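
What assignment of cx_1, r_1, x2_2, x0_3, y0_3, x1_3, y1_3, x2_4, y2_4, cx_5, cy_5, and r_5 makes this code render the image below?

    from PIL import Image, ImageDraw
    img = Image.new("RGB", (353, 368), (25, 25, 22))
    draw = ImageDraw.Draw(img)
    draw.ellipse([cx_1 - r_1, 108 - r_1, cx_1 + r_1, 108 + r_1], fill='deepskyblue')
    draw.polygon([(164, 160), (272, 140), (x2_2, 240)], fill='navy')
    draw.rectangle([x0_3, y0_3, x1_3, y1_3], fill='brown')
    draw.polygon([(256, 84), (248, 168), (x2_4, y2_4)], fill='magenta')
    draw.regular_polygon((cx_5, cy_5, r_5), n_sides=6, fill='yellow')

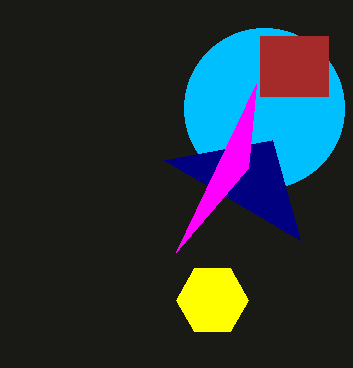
cx_1 = 264; r_1 = 80; x2_2 = 300; x0_3 = 260; y0_3 = 36; x1_3 = 328; y1_3 = 96; x2_4 = 176; y2_4 = 252; cx_5 = 212; cy_5 = 300; r_5 = 36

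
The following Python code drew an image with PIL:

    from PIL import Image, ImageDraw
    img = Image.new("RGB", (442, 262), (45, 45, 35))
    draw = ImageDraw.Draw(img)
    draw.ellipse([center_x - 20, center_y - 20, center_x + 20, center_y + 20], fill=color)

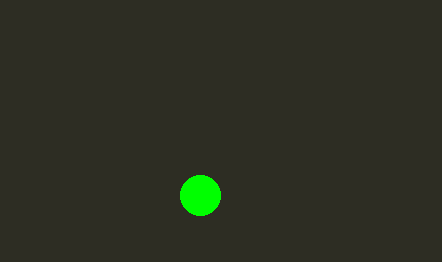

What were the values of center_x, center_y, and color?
center_x = 200
center_y = 195
color = 'lime'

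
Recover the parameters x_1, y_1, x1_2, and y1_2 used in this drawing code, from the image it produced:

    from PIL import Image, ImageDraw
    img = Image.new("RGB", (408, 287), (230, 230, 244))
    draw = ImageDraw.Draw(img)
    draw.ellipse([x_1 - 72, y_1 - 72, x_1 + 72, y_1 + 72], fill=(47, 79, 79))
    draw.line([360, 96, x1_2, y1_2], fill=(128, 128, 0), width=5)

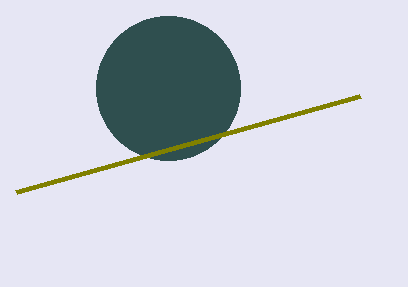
x_1 = 168; y_1 = 88; x1_2 = 16; y1_2 = 192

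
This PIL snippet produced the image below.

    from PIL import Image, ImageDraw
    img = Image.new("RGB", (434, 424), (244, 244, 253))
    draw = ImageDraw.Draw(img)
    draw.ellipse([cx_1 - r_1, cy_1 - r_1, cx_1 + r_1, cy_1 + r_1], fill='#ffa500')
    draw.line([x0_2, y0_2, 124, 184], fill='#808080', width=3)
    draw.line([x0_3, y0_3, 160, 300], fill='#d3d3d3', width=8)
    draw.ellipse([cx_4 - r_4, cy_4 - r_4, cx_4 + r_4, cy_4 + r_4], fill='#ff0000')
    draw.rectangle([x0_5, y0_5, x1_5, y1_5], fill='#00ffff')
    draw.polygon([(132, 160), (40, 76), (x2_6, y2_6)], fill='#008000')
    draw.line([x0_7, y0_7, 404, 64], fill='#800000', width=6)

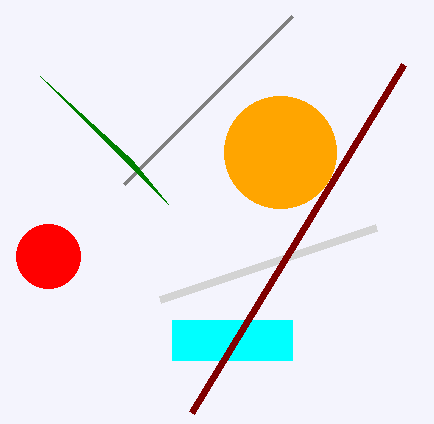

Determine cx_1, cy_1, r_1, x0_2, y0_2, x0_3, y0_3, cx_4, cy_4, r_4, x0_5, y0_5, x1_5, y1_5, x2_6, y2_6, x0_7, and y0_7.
cx_1 = 280, cy_1 = 152, r_1 = 56, x0_2 = 292, y0_2 = 16, x0_3 = 376, y0_3 = 228, cx_4 = 48, cy_4 = 256, r_4 = 32, x0_5 = 172, y0_5 = 320, x1_5 = 292, y1_5 = 360, x2_6 = 168, y2_6 = 204, x0_7 = 192, y0_7 = 412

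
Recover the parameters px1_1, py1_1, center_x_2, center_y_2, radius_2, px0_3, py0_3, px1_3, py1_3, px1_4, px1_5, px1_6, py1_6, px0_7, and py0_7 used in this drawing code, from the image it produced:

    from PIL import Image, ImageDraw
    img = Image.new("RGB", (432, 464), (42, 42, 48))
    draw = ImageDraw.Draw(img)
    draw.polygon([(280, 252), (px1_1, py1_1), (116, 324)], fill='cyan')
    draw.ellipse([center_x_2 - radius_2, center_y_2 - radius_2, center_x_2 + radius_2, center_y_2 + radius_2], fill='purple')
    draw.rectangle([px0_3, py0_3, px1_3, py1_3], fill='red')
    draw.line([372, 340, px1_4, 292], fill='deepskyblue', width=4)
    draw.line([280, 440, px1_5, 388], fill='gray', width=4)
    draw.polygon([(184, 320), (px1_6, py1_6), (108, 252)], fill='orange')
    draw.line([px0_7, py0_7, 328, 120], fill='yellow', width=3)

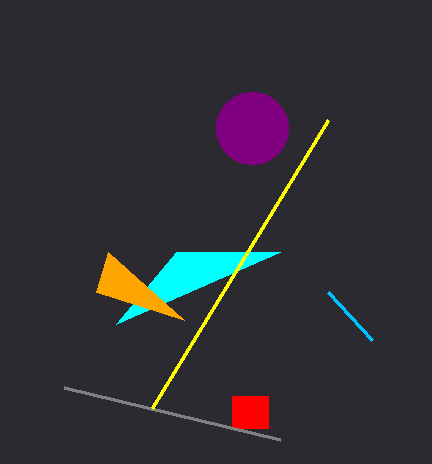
px1_1 = 176; py1_1 = 252; center_x_2 = 252; center_y_2 = 128; radius_2 = 36; px0_3 = 232; py0_3 = 396; px1_3 = 268; py1_3 = 428; px1_4 = 328; px1_5 = 64; px1_6 = 96; py1_6 = 292; px0_7 = 152; py0_7 = 408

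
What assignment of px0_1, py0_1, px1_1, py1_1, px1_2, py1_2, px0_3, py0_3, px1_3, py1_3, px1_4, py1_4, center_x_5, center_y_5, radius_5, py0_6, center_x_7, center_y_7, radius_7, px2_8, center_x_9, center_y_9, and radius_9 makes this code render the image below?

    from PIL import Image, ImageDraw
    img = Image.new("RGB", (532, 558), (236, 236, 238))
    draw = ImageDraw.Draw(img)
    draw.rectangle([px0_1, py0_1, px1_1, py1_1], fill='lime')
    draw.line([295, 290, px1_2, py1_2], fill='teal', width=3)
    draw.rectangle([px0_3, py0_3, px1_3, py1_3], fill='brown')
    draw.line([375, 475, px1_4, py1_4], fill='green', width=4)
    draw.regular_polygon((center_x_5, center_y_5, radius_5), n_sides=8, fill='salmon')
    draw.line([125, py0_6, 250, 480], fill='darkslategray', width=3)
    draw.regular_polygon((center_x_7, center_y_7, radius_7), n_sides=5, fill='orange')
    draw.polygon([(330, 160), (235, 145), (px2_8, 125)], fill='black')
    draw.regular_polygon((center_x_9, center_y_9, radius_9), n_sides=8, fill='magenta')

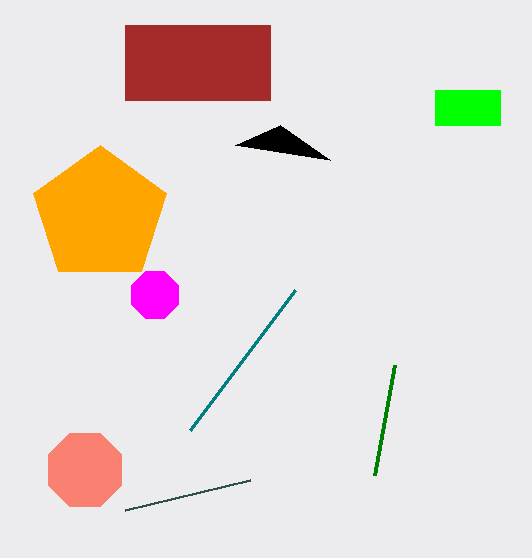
px0_1 = 435; py0_1 = 90; px1_1 = 500; py1_1 = 125; px1_2 = 190; py1_2 = 430; px0_3 = 125; py0_3 = 25; px1_3 = 270; py1_3 = 100; px1_4 = 395; py1_4 = 365; center_x_5 = 85; center_y_5 = 470; radius_5 = 40; py0_6 = 510; center_x_7 = 100; center_y_7 = 215; radius_7 = 70; px2_8 = 280; center_x_9 = 155; center_y_9 = 295; radius_9 = 25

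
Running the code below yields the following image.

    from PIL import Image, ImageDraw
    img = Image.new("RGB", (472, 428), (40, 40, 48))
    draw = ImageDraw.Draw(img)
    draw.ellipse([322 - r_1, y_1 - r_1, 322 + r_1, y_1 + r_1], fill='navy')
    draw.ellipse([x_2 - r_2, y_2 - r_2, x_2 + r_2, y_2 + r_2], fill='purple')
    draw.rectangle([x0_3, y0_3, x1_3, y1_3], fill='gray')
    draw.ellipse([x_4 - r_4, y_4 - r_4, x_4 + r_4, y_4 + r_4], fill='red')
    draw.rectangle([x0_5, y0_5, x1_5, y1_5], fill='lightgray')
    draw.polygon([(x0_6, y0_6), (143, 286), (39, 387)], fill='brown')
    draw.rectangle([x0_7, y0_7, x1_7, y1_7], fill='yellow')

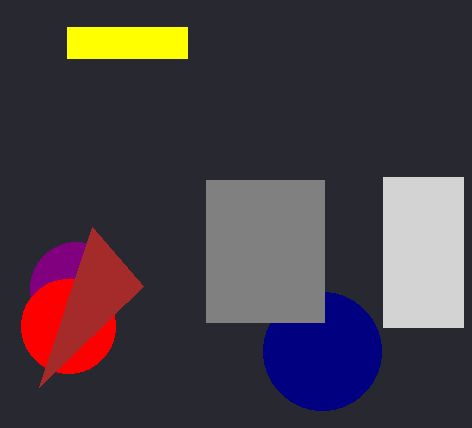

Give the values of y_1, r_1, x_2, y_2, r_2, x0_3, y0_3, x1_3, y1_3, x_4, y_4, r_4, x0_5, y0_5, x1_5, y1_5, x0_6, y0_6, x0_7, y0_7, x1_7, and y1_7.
y_1 = 351; r_1 = 59; x_2 = 76; y_2 = 288; r_2 = 46; x0_3 = 206; y0_3 = 180; x1_3 = 324; y1_3 = 322; x_4 = 68; y_4 = 326; r_4 = 47; x0_5 = 383; y0_5 = 177; x1_5 = 463; y1_5 = 327; x0_6 = 92; y0_6 = 227; x0_7 = 67; y0_7 = 27; x1_7 = 187; y1_7 = 58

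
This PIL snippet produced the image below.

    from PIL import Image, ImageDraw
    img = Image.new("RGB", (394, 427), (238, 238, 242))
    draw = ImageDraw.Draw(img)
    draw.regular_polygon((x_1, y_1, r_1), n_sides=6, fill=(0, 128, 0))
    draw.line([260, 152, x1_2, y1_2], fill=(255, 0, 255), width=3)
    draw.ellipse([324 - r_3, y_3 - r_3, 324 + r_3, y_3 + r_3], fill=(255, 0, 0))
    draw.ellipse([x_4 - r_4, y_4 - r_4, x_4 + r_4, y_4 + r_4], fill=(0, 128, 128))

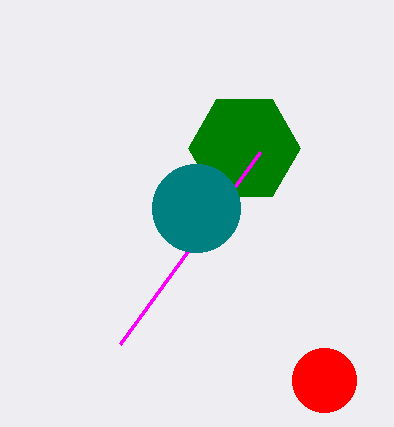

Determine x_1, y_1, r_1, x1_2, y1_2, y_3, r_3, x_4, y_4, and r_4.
x_1 = 244, y_1 = 148, r_1 = 56, x1_2 = 120, y1_2 = 344, y_3 = 380, r_3 = 32, x_4 = 196, y_4 = 208, r_4 = 44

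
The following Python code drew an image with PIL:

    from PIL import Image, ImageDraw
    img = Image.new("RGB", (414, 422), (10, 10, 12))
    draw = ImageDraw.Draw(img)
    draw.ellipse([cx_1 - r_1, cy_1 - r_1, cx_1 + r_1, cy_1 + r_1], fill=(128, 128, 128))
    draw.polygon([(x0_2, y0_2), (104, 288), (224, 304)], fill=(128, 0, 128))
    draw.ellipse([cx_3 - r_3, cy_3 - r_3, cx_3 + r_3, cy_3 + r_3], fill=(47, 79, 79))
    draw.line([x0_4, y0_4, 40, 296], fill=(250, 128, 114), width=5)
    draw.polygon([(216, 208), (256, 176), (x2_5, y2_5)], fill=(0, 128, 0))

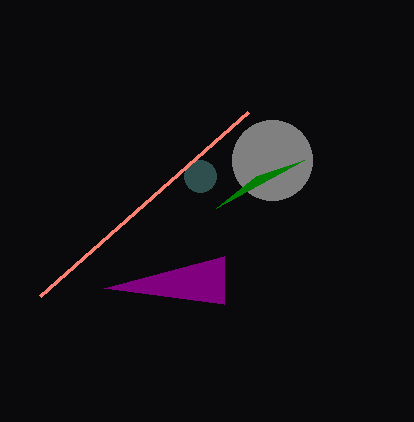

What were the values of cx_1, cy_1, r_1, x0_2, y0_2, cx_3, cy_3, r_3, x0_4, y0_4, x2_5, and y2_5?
cx_1 = 272; cy_1 = 160; r_1 = 40; x0_2 = 224; y0_2 = 256; cx_3 = 200; cy_3 = 176; r_3 = 16; x0_4 = 248; y0_4 = 112; x2_5 = 304; y2_5 = 160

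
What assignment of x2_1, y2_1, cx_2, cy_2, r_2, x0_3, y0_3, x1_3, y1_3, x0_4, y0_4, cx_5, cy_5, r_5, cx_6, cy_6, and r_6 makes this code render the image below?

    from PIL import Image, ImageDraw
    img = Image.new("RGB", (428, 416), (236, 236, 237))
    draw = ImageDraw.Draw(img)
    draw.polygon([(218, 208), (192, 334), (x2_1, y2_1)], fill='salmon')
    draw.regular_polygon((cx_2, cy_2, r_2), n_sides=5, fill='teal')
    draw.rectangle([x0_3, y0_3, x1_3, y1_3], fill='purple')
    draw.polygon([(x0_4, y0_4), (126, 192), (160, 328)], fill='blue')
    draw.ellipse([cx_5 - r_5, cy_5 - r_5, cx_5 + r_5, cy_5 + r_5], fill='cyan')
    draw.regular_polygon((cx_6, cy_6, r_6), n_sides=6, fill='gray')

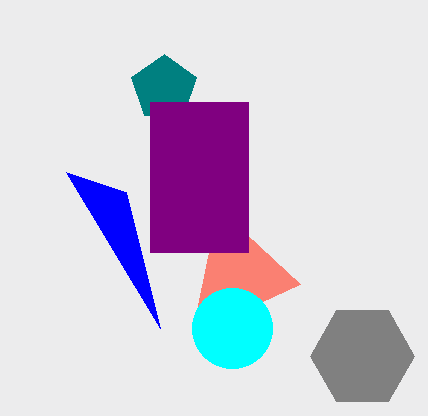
x2_1 = 300; y2_1 = 284; cx_2 = 164; cy_2 = 88; r_2 = 34; x0_3 = 150; y0_3 = 102; x1_3 = 248; y1_3 = 252; x0_4 = 66; y0_4 = 172; cx_5 = 232; cy_5 = 328; r_5 = 40; cx_6 = 362; cy_6 = 356; r_6 = 52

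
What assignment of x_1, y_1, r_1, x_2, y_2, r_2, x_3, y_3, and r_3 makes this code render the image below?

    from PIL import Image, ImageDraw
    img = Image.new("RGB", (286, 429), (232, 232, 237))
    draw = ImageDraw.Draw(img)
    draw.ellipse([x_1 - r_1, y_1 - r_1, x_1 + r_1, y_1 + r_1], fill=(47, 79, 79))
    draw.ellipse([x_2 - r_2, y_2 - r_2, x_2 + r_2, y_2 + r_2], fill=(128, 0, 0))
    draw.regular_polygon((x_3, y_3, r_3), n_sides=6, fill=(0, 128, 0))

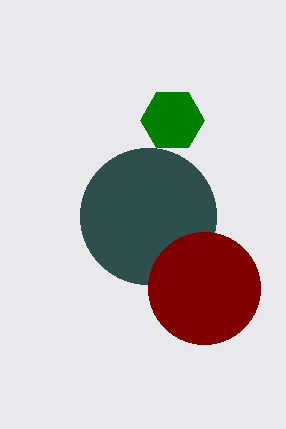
x_1 = 148
y_1 = 216
r_1 = 68
x_2 = 204
y_2 = 288
r_2 = 56
x_3 = 172
y_3 = 120
r_3 = 32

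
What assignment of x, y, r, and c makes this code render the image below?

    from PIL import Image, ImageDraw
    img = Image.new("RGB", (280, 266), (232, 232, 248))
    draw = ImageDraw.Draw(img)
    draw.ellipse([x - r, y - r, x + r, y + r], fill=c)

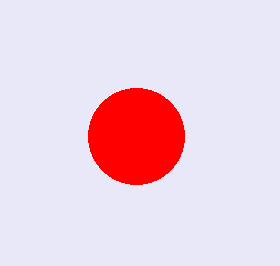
x = 136
y = 136
r = 48
c = 'red'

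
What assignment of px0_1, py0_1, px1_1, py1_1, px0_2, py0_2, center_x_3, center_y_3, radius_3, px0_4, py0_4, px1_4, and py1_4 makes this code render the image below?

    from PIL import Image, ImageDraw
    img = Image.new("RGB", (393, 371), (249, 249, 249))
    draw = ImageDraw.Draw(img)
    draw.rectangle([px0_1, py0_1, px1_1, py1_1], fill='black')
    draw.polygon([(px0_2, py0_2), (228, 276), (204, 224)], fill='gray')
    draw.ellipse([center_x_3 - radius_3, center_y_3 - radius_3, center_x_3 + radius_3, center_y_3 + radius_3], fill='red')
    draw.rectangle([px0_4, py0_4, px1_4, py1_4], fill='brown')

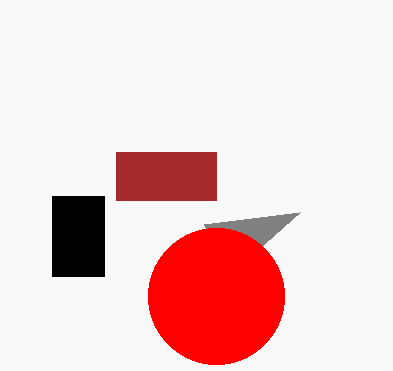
px0_1 = 52; py0_1 = 196; px1_1 = 104; py1_1 = 276; px0_2 = 300; py0_2 = 212; center_x_3 = 216; center_y_3 = 296; radius_3 = 68; px0_4 = 116; py0_4 = 152; px1_4 = 216; py1_4 = 200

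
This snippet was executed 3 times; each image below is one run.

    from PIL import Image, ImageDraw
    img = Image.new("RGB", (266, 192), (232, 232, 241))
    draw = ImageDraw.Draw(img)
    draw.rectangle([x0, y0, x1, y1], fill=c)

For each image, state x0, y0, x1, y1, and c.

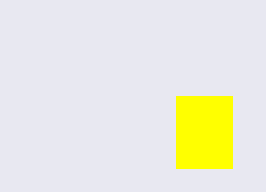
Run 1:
x0 = 176
y0 = 96
x1 = 232
y1 = 168
c = 'yellow'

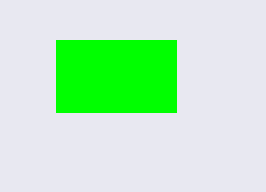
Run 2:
x0 = 56; y0 = 40; x1 = 176; y1 = 112; c = 'lime'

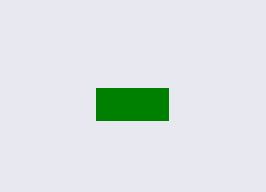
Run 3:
x0 = 96, y0 = 88, x1 = 168, y1 = 120, c = 'green'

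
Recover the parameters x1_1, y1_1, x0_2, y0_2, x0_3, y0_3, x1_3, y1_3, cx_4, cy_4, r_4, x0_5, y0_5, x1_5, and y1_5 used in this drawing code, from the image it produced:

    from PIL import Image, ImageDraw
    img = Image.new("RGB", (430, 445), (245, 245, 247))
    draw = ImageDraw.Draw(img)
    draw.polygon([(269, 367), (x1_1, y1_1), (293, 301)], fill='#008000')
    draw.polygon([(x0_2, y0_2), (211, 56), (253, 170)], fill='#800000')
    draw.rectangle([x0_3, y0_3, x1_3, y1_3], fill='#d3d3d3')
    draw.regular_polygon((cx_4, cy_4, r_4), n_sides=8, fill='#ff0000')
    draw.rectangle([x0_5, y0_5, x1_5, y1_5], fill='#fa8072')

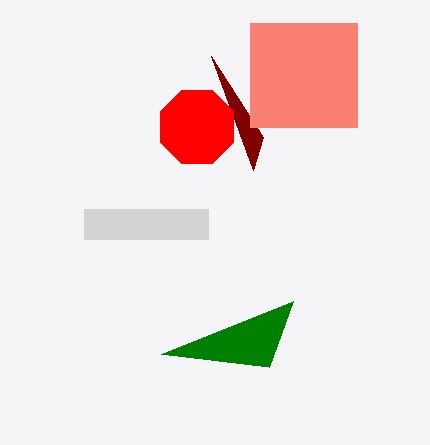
x1_1 = 161
y1_1 = 354
x0_2 = 263
y0_2 = 137
x0_3 = 84
y0_3 = 209
x1_3 = 208
y1_3 = 239
cx_4 = 197
cy_4 = 127
r_4 = 40
x0_5 = 250
y0_5 = 23
x1_5 = 357
y1_5 = 127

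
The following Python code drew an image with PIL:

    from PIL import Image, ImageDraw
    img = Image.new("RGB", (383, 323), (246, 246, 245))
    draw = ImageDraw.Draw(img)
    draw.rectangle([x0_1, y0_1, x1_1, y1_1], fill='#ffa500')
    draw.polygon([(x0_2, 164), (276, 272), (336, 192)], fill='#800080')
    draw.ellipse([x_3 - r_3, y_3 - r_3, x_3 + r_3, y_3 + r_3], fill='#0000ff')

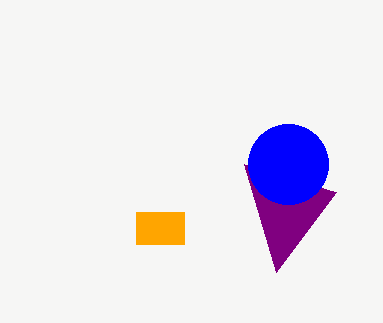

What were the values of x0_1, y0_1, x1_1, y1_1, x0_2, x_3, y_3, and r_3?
x0_1 = 136
y0_1 = 212
x1_1 = 184
y1_1 = 244
x0_2 = 244
x_3 = 288
y_3 = 164
r_3 = 40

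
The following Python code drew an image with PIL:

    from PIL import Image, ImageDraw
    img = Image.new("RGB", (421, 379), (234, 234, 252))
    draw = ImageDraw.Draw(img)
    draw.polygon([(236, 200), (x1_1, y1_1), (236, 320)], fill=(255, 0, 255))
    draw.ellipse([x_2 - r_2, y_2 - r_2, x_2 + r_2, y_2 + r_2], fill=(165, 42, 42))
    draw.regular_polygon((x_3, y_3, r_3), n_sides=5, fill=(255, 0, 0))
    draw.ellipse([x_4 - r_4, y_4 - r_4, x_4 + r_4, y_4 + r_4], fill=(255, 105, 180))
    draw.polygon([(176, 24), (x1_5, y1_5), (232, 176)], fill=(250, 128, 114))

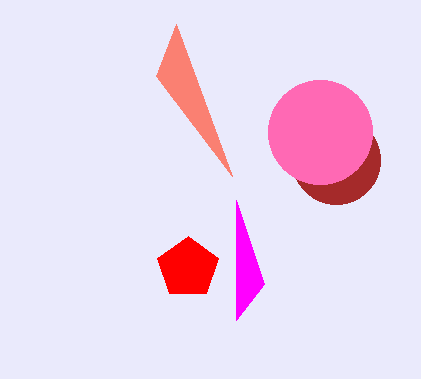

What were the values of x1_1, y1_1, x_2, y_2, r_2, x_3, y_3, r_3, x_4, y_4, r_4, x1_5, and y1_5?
x1_1 = 264; y1_1 = 284; x_2 = 336; y_2 = 160; r_2 = 44; x_3 = 188; y_3 = 268; r_3 = 32; x_4 = 320; y_4 = 132; r_4 = 52; x1_5 = 156; y1_5 = 76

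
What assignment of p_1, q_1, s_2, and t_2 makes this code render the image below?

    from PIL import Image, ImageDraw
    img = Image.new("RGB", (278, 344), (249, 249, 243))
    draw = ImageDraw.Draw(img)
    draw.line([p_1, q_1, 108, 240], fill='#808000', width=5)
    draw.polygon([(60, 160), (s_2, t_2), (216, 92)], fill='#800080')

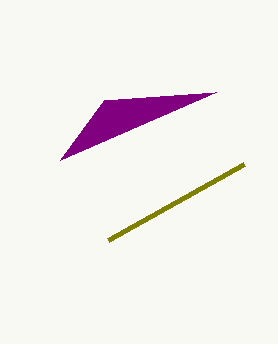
p_1 = 244
q_1 = 164
s_2 = 104
t_2 = 100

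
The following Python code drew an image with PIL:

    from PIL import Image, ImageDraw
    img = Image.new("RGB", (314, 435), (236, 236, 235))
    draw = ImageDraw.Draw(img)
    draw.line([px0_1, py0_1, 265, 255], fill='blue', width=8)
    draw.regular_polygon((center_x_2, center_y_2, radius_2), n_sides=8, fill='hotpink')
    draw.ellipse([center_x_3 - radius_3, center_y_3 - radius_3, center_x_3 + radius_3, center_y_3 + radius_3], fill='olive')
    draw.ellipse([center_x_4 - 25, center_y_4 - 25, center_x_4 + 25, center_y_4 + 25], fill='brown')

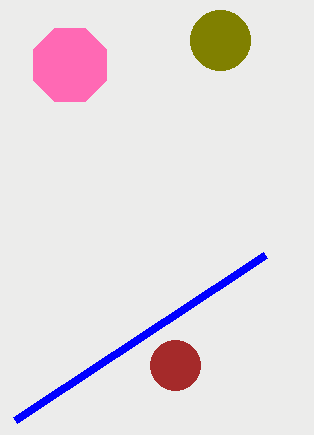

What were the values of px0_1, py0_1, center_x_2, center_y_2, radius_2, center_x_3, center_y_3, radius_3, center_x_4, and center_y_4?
px0_1 = 15, py0_1 = 420, center_x_2 = 70, center_y_2 = 65, radius_2 = 40, center_x_3 = 220, center_y_3 = 40, radius_3 = 30, center_x_4 = 175, center_y_4 = 365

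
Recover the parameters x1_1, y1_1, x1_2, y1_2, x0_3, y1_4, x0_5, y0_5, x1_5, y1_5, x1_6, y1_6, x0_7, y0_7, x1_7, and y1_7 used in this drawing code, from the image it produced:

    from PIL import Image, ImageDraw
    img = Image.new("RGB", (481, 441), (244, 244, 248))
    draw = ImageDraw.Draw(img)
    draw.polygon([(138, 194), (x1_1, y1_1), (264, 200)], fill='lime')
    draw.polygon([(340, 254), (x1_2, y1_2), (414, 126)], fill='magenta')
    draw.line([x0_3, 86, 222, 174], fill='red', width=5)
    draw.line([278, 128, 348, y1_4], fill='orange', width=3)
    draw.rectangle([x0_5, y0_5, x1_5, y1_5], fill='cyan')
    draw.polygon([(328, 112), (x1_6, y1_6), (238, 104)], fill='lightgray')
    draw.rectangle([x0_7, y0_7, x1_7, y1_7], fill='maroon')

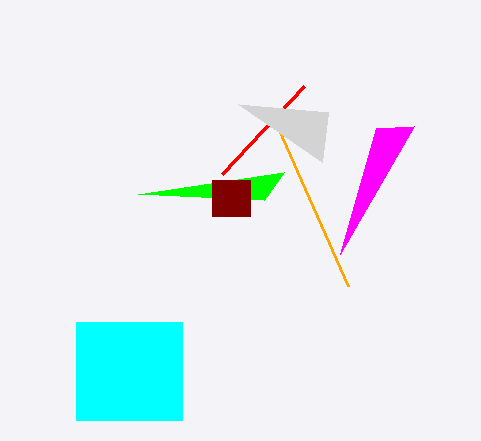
x1_1 = 284; y1_1 = 172; x1_2 = 376; y1_2 = 128; x0_3 = 304; y1_4 = 286; x0_5 = 76; y0_5 = 322; x1_5 = 182; y1_5 = 420; x1_6 = 322; y1_6 = 162; x0_7 = 212; y0_7 = 180; x1_7 = 250; y1_7 = 216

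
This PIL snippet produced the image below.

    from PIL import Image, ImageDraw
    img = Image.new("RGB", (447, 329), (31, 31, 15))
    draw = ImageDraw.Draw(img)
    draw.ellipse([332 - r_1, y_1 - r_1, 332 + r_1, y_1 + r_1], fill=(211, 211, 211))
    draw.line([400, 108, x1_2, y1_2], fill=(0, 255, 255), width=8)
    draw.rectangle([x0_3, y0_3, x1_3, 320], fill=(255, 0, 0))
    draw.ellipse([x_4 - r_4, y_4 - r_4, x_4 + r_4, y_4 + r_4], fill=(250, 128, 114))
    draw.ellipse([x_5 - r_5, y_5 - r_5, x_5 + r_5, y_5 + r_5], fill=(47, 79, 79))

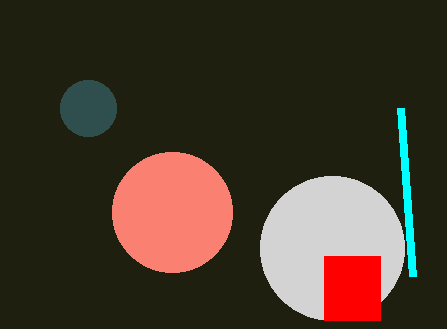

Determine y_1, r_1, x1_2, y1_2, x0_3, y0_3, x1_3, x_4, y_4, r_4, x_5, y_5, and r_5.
y_1 = 248
r_1 = 72
x1_2 = 412
y1_2 = 276
x0_3 = 324
y0_3 = 256
x1_3 = 380
x_4 = 172
y_4 = 212
r_4 = 60
x_5 = 88
y_5 = 108
r_5 = 28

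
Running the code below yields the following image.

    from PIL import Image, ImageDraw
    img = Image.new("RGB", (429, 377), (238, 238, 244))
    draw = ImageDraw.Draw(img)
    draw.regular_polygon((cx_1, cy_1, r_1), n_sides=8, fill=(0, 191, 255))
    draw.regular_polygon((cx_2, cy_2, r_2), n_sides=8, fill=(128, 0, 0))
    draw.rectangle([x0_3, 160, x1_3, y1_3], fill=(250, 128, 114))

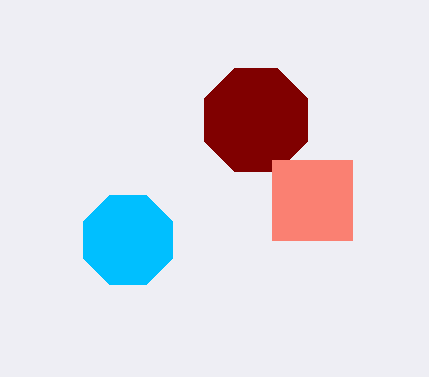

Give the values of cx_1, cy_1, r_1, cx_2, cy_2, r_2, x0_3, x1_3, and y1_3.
cx_1 = 128
cy_1 = 240
r_1 = 48
cx_2 = 256
cy_2 = 120
r_2 = 56
x0_3 = 272
x1_3 = 352
y1_3 = 240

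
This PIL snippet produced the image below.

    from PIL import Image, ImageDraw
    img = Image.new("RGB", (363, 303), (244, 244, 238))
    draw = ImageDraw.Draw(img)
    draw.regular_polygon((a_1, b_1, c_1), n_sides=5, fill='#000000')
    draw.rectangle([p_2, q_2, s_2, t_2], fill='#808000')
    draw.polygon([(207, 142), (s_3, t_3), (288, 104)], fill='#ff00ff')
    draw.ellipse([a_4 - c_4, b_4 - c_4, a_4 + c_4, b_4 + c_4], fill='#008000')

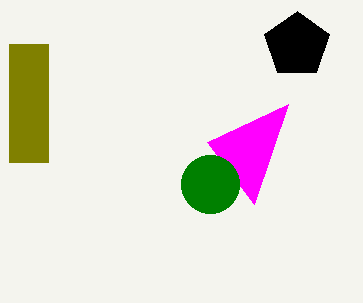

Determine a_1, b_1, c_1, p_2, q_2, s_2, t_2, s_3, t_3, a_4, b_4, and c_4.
a_1 = 297
b_1 = 45
c_1 = 34
p_2 = 9
q_2 = 44
s_2 = 48
t_2 = 162
s_3 = 254
t_3 = 204
a_4 = 210
b_4 = 184
c_4 = 29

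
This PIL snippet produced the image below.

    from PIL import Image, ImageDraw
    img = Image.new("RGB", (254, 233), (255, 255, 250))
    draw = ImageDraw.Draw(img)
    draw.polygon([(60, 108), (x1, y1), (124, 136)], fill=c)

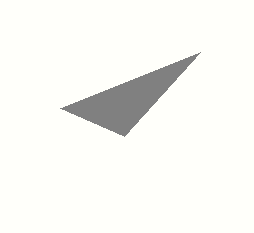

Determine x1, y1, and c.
x1 = 200; y1 = 52; c = 'gray'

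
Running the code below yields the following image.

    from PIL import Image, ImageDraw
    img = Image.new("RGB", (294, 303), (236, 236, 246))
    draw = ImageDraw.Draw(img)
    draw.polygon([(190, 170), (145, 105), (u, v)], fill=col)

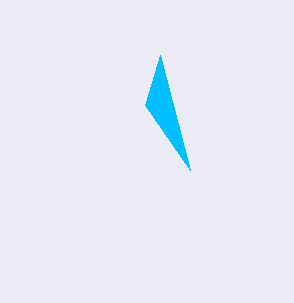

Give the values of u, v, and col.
u = 160, v = 55, col = 'deepskyblue'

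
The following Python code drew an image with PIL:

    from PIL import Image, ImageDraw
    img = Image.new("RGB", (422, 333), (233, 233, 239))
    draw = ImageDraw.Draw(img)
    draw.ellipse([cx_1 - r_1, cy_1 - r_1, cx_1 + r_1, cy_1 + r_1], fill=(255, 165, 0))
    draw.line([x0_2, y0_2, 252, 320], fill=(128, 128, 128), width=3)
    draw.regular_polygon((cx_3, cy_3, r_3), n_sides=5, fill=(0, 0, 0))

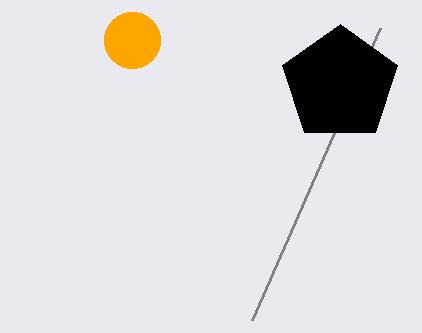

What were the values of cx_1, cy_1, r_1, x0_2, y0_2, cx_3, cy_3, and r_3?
cx_1 = 132, cy_1 = 40, r_1 = 28, x0_2 = 380, y0_2 = 28, cx_3 = 340, cy_3 = 84, r_3 = 60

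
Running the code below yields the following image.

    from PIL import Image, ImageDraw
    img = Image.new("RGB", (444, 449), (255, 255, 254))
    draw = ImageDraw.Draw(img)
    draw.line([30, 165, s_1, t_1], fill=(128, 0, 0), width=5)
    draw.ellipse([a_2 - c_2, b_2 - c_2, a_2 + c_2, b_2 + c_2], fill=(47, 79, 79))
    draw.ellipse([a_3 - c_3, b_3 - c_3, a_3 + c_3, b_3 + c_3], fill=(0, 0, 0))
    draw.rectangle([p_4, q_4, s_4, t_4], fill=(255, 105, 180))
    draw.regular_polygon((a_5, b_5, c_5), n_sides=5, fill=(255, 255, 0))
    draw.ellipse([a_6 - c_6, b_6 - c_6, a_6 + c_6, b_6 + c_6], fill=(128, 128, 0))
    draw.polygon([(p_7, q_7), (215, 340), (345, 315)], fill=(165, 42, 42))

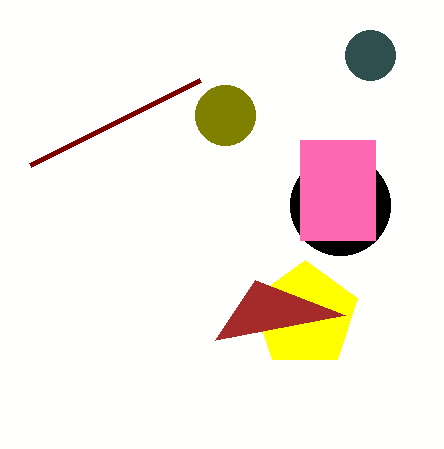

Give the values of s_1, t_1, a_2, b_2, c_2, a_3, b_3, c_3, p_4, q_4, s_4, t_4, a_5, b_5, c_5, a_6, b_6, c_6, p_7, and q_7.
s_1 = 200, t_1 = 80, a_2 = 370, b_2 = 55, c_2 = 25, a_3 = 340, b_3 = 205, c_3 = 50, p_4 = 300, q_4 = 140, s_4 = 375, t_4 = 240, a_5 = 305, b_5 = 315, c_5 = 55, a_6 = 225, b_6 = 115, c_6 = 30, p_7 = 255, q_7 = 280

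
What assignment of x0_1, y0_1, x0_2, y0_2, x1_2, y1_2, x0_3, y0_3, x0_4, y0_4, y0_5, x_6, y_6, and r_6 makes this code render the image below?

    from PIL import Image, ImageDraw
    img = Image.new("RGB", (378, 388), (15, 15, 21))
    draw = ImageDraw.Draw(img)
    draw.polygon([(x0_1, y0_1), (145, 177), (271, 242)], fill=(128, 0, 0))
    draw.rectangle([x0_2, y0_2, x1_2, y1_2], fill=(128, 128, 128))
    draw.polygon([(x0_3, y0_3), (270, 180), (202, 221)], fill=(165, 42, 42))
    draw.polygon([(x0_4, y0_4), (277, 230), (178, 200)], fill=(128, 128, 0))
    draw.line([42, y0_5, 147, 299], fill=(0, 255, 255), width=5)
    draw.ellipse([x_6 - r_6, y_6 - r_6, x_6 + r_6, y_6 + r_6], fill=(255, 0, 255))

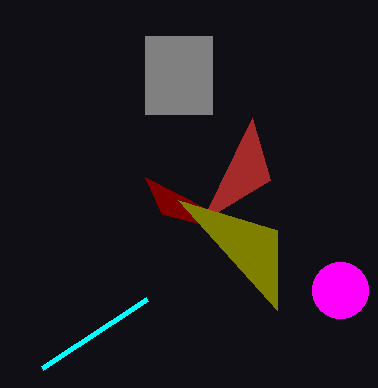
x0_1 = 162; y0_1 = 214; x0_2 = 145; y0_2 = 36; x1_2 = 212; y1_2 = 114; x0_3 = 252; y0_3 = 118; x0_4 = 277; y0_4 = 310; y0_5 = 368; x_6 = 340; y_6 = 290; r_6 = 28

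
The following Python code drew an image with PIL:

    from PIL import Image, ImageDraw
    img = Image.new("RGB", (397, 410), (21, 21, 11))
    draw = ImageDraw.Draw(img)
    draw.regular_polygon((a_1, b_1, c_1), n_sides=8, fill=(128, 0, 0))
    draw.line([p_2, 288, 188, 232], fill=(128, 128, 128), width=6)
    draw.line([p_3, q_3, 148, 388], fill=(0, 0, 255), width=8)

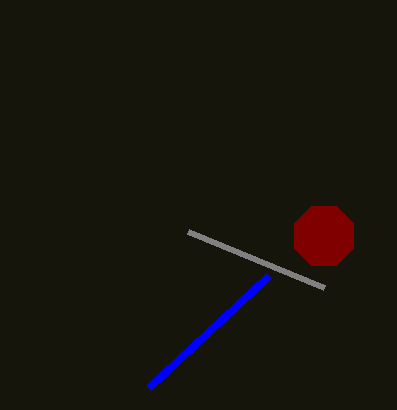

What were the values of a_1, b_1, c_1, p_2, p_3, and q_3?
a_1 = 324
b_1 = 236
c_1 = 32
p_2 = 324
p_3 = 268
q_3 = 276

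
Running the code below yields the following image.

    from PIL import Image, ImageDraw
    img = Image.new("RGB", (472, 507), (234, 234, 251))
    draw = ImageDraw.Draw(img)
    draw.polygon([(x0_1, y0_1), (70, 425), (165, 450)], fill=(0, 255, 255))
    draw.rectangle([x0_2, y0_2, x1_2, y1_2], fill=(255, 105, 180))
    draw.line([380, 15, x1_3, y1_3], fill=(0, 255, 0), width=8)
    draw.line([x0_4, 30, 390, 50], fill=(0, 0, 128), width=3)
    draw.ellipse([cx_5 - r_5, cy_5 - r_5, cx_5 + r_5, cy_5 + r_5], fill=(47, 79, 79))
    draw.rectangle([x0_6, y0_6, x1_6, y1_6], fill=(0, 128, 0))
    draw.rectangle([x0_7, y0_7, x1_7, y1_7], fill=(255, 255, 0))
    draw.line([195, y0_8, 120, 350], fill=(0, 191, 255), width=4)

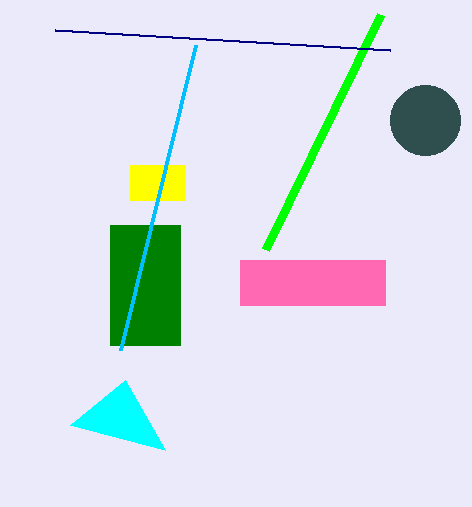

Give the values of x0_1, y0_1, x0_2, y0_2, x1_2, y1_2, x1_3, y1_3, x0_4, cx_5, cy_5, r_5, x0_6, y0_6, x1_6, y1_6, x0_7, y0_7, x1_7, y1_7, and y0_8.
x0_1 = 125
y0_1 = 380
x0_2 = 240
y0_2 = 260
x1_2 = 385
y1_2 = 305
x1_3 = 265
y1_3 = 250
x0_4 = 55
cx_5 = 425
cy_5 = 120
r_5 = 35
x0_6 = 110
y0_6 = 225
x1_6 = 180
y1_6 = 345
x0_7 = 130
y0_7 = 165
x1_7 = 185
y1_7 = 200
y0_8 = 45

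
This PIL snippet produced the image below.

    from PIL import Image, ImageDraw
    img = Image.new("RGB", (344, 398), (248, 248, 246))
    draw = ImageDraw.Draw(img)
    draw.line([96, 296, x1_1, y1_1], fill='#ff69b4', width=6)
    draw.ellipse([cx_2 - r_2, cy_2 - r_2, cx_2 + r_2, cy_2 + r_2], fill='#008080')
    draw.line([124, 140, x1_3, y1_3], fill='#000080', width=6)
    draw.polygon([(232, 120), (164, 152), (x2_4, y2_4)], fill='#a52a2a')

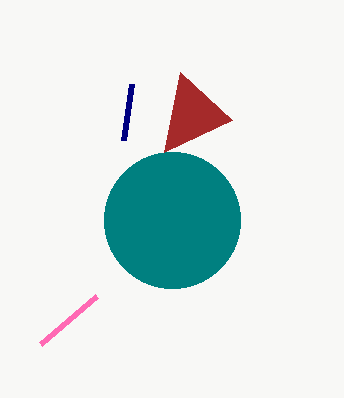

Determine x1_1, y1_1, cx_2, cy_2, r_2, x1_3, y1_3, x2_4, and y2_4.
x1_1 = 40
y1_1 = 344
cx_2 = 172
cy_2 = 220
r_2 = 68
x1_3 = 132
y1_3 = 84
x2_4 = 180
y2_4 = 72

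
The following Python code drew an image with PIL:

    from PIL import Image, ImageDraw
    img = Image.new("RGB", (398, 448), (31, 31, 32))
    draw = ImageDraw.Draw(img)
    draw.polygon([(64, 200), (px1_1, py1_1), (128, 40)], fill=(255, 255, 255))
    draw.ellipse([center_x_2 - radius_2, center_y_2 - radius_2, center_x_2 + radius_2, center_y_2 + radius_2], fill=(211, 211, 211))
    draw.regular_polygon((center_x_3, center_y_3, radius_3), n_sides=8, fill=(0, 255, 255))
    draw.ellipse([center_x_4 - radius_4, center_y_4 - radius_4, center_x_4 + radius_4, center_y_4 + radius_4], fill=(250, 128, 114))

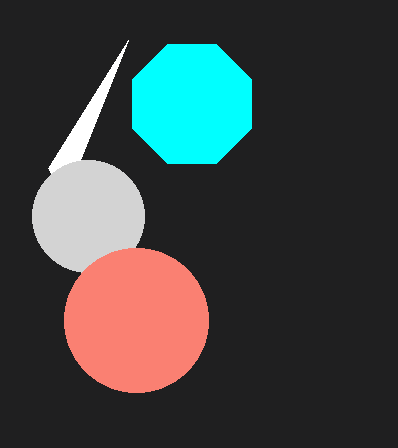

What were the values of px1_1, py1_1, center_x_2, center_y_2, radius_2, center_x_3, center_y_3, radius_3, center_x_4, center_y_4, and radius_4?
px1_1 = 48; py1_1 = 168; center_x_2 = 88; center_y_2 = 216; radius_2 = 56; center_x_3 = 192; center_y_3 = 104; radius_3 = 64; center_x_4 = 136; center_y_4 = 320; radius_4 = 72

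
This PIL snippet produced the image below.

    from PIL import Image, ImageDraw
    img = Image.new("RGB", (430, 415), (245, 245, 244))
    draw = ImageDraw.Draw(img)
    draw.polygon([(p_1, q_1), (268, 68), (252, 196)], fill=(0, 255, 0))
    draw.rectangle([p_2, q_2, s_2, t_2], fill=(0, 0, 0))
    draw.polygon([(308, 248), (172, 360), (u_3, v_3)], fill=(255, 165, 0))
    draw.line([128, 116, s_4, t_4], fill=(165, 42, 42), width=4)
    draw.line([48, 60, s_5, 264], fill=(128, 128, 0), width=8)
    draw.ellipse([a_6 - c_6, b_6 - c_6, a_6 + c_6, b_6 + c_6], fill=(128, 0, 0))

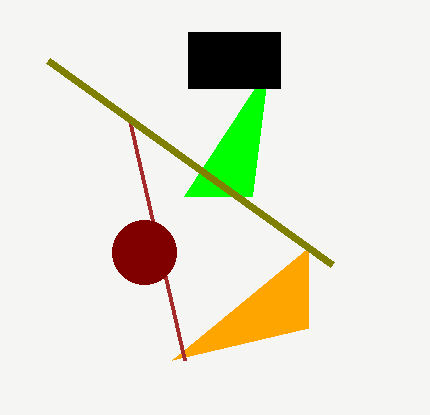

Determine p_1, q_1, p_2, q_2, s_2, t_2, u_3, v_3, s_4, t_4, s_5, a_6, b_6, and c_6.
p_1 = 184, q_1 = 196, p_2 = 188, q_2 = 32, s_2 = 280, t_2 = 88, u_3 = 308, v_3 = 328, s_4 = 184, t_4 = 360, s_5 = 332, a_6 = 144, b_6 = 252, c_6 = 32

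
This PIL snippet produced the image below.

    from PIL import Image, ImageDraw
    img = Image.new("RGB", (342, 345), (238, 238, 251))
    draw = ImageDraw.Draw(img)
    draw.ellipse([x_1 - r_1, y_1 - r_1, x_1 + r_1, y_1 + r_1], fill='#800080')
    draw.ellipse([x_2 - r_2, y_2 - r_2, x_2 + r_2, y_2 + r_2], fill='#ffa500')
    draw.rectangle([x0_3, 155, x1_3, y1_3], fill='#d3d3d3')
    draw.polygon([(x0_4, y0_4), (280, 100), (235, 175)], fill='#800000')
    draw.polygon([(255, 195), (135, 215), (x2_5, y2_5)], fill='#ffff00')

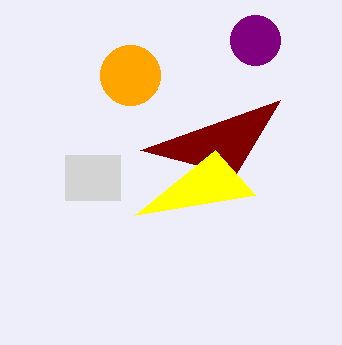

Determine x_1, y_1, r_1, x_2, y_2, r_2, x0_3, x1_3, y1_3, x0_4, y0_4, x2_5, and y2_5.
x_1 = 255
y_1 = 40
r_1 = 25
x_2 = 130
y_2 = 75
r_2 = 30
x0_3 = 65
x1_3 = 120
y1_3 = 200
x0_4 = 140
y0_4 = 150
x2_5 = 215
y2_5 = 150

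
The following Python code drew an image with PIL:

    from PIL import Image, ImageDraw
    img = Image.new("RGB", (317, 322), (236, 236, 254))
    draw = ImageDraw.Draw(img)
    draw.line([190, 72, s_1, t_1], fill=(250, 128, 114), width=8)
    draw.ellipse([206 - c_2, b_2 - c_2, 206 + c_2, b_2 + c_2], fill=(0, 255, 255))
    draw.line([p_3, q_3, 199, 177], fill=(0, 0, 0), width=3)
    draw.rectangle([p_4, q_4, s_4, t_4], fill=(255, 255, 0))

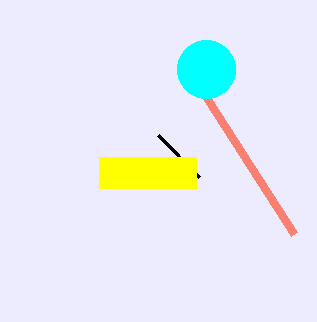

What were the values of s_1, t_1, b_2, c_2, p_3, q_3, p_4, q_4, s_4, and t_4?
s_1 = 294; t_1 = 234; b_2 = 69; c_2 = 29; p_3 = 158; q_3 = 135; p_4 = 99; q_4 = 157; s_4 = 196; t_4 = 188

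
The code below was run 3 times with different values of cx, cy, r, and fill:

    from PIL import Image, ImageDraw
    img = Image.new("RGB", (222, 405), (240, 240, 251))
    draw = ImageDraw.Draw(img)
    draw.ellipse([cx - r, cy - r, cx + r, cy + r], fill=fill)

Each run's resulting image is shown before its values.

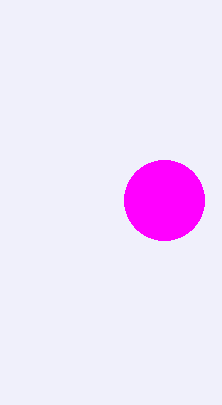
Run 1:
cx = 164, cy = 200, r = 40, fill = 'magenta'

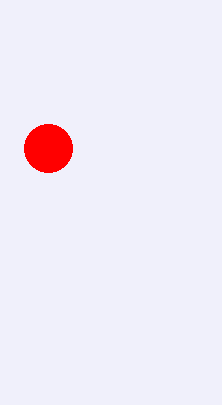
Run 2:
cx = 48
cy = 148
r = 24
fill = 'red'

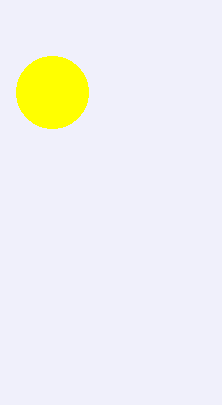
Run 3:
cx = 52, cy = 92, r = 36, fill = 'yellow'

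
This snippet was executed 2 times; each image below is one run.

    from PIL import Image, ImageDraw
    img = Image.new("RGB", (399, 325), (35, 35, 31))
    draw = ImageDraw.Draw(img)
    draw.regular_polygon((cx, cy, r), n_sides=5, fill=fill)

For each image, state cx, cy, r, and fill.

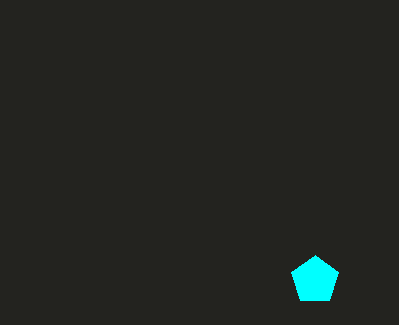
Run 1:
cx = 315; cy = 280; r = 25; fill = 'cyan'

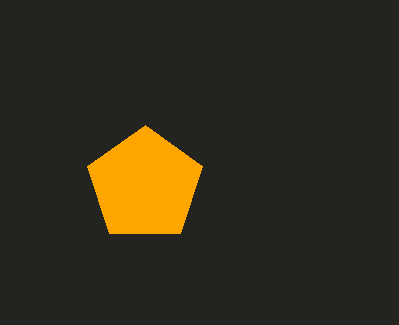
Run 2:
cx = 145
cy = 185
r = 60
fill = 'orange'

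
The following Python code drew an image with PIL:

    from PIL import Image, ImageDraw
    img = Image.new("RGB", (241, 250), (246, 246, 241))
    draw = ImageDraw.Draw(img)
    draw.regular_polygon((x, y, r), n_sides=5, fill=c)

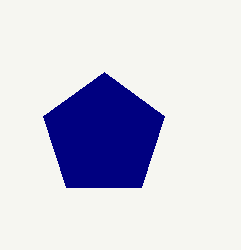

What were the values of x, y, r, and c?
x = 104, y = 136, r = 64, c = 'navy'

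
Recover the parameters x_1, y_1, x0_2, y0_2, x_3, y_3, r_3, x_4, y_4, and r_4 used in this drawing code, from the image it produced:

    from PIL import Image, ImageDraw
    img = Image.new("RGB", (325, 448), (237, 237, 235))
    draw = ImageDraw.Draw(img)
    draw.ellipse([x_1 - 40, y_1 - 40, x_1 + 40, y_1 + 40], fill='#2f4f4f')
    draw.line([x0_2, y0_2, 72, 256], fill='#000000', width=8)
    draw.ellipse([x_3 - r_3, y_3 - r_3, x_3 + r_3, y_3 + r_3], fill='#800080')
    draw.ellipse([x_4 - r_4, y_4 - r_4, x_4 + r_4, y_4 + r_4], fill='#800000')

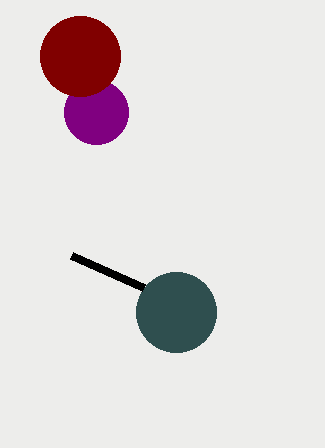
x_1 = 176, y_1 = 312, x0_2 = 144, y0_2 = 288, x_3 = 96, y_3 = 112, r_3 = 32, x_4 = 80, y_4 = 56, r_4 = 40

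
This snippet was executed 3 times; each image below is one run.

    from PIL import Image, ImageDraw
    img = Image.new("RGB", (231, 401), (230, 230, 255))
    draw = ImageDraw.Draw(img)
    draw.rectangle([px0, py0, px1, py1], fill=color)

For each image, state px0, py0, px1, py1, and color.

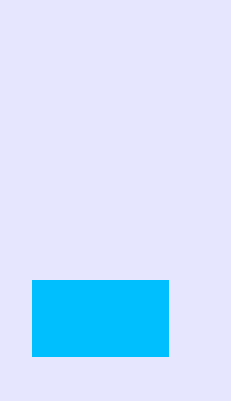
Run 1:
px0 = 32
py0 = 280
px1 = 168
py1 = 356
color = 'deepskyblue'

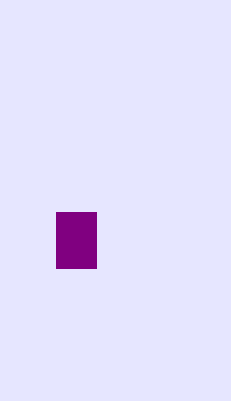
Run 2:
px0 = 56, py0 = 212, px1 = 96, py1 = 268, color = 'purple'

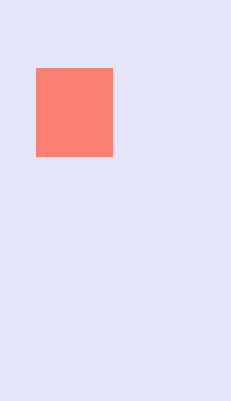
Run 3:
px0 = 36, py0 = 68, px1 = 112, py1 = 156, color = 'salmon'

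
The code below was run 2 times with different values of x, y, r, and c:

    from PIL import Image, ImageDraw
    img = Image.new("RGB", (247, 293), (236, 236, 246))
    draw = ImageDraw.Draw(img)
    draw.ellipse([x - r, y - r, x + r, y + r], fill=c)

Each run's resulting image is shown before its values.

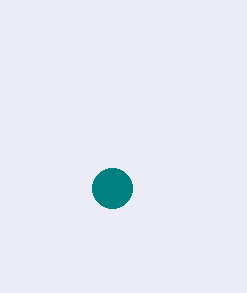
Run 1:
x = 112, y = 188, r = 20, c = 'teal'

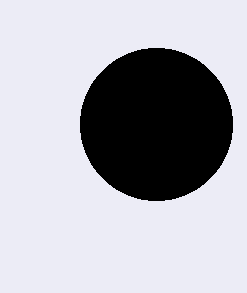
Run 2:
x = 156
y = 124
r = 76
c = 'black'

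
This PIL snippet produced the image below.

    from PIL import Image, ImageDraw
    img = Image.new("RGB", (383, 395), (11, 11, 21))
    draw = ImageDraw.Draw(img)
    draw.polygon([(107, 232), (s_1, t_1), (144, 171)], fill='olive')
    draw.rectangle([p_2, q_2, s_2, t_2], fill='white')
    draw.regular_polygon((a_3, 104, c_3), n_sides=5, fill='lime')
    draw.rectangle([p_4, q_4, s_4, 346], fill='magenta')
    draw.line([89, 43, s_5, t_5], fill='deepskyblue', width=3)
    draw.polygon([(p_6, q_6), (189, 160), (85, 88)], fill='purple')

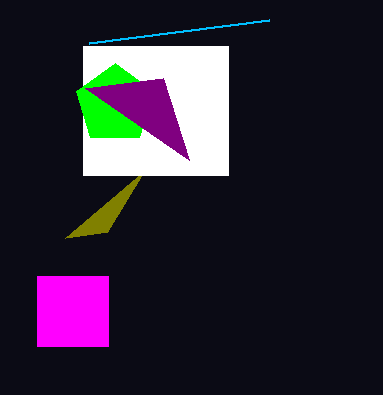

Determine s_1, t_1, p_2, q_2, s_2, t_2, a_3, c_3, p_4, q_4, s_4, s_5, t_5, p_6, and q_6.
s_1 = 65; t_1 = 238; p_2 = 83; q_2 = 46; s_2 = 228; t_2 = 175; a_3 = 115; c_3 = 41; p_4 = 37; q_4 = 276; s_4 = 108; s_5 = 269; t_5 = 20; p_6 = 163; q_6 = 78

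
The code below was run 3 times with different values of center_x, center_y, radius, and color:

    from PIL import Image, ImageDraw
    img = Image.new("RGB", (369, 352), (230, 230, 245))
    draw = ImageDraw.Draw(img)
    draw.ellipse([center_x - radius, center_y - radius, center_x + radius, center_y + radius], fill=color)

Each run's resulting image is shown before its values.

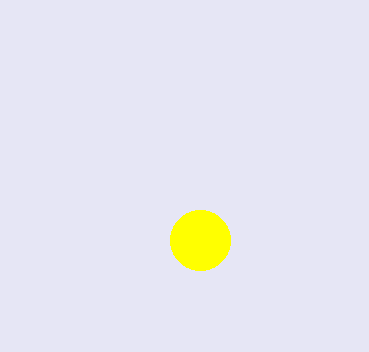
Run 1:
center_x = 200
center_y = 240
radius = 30
color = 'yellow'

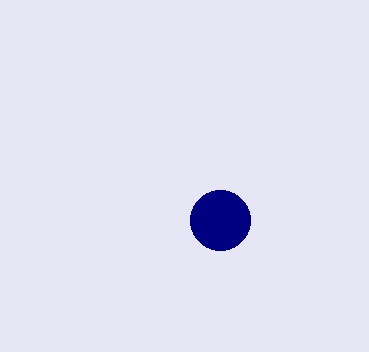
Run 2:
center_x = 220, center_y = 220, radius = 30, color = 'navy'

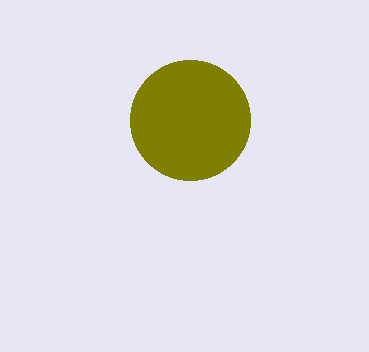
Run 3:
center_x = 190; center_y = 120; radius = 60; color = 'olive'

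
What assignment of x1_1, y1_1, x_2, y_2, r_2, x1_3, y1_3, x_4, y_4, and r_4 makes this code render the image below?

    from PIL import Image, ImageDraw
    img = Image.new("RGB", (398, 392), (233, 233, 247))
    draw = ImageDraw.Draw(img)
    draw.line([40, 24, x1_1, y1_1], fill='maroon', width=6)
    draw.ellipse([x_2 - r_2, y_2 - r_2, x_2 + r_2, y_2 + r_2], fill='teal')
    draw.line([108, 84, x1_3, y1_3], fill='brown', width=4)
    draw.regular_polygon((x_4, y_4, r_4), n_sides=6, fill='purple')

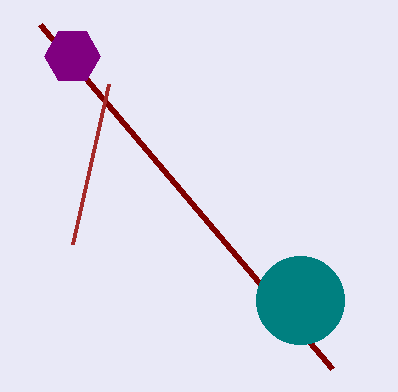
x1_1 = 332, y1_1 = 368, x_2 = 300, y_2 = 300, r_2 = 44, x1_3 = 72, y1_3 = 244, x_4 = 72, y_4 = 56, r_4 = 28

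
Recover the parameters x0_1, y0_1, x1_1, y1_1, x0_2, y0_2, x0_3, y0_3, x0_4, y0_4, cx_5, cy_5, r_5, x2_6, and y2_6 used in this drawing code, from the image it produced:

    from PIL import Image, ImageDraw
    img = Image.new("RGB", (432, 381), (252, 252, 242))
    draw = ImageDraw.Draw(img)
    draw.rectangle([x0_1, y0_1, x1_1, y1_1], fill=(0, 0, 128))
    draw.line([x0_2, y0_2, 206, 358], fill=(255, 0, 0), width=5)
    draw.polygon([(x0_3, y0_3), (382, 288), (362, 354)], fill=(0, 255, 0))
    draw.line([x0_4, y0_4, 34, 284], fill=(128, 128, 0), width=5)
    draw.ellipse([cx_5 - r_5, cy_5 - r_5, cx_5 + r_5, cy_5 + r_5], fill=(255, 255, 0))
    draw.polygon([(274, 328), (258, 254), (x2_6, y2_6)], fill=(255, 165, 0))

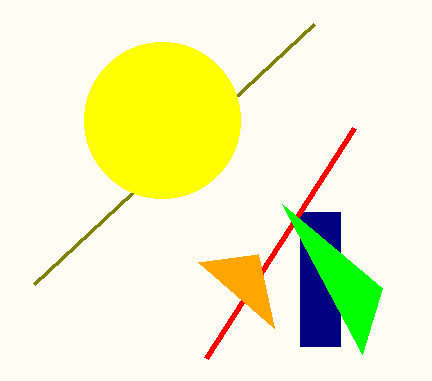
x0_1 = 300
y0_1 = 212
x1_1 = 340
y1_1 = 346
x0_2 = 354
y0_2 = 128
x0_3 = 282
y0_3 = 204
x0_4 = 314
y0_4 = 24
cx_5 = 162
cy_5 = 120
r_5 = 78
x2_6 = 198
y2_6 = 262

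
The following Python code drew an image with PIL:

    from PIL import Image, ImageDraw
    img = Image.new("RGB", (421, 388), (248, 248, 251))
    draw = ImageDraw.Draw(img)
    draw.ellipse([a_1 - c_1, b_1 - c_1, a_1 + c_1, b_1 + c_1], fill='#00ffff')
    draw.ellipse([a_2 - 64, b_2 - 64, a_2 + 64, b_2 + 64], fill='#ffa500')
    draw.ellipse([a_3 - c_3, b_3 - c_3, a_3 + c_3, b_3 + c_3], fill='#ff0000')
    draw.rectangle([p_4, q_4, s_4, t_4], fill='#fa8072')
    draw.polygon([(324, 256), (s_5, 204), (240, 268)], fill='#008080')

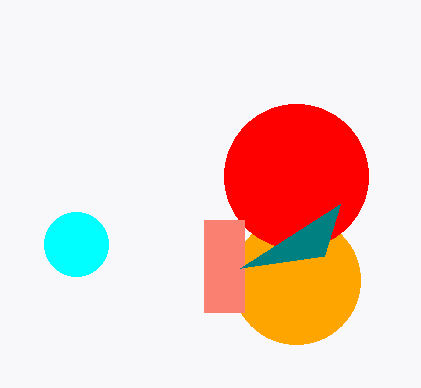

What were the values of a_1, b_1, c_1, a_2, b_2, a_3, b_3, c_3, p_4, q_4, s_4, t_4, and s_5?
a_1 = 76
b_1 = 244
c_1 = 32
a_2 = 296
b_2 = 280
a_3 = 296
b_3 = 176
c_3 = 72
p_4 = 204
q_4 = 220
s_4 = 244
t_4 = 312
s_5 = 340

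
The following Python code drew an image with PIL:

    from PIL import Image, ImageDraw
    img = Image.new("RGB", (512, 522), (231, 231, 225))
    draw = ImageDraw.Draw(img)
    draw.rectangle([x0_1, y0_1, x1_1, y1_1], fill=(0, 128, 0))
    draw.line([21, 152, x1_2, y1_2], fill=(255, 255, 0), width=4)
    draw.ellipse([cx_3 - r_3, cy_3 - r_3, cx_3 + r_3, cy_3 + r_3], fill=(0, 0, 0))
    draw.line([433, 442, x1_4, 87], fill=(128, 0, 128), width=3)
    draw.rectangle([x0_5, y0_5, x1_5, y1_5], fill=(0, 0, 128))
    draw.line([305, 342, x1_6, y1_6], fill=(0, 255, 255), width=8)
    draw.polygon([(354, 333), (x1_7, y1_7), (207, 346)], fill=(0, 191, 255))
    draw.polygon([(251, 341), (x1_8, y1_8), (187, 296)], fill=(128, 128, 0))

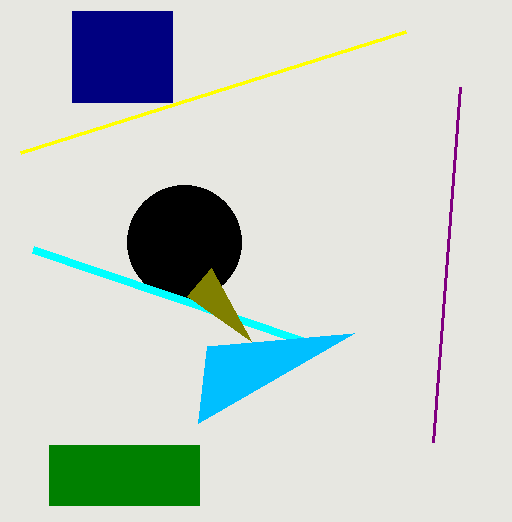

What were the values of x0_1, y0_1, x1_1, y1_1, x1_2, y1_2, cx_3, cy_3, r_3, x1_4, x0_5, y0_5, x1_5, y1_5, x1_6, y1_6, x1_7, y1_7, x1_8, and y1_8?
x0_1 = 49; y0_1 = 445; x1_1 = 199; y1_1 = 505; x1_2 = 406; y1_2 = 31; cx_3 = 184; cy_3 = 242; r_3 = 57; x1_4 = 460; x0_5 = 72; y0_5 = 11; x1_5 = 172; y1_5 = 102; x1_6 = 33; y1_6 = 250; x1_7 = 198; y1_7 = 423; x1_8 = 211; y1_8 = 268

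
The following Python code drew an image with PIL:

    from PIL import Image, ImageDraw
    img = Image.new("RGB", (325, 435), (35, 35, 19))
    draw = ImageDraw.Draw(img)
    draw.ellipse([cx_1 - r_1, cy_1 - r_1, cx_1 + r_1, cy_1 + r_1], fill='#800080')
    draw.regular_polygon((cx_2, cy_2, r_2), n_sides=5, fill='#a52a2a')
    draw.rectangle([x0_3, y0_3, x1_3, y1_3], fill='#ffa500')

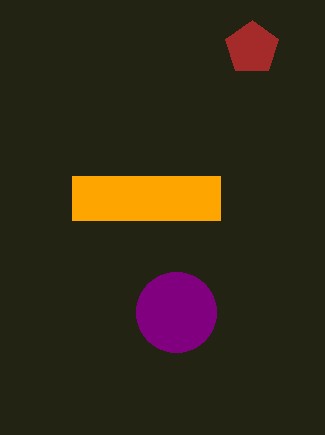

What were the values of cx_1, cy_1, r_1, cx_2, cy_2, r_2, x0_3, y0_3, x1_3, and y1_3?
cx_1 = 176
cy_1 = 312
r_1 = 40
cx_2 = 252
cy_2 = 48
r_2 = 28
x0_3 = 72
y0_3 = 176
x1_3 = 220
y1_3 = 220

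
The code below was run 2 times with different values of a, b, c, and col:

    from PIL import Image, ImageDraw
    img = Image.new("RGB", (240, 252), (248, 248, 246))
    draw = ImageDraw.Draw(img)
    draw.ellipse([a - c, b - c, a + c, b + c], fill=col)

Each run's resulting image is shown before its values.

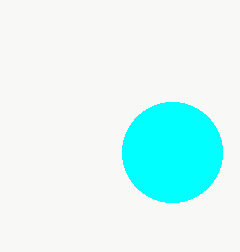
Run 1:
a = 172, b = 152, c = 50, col = 'cyan'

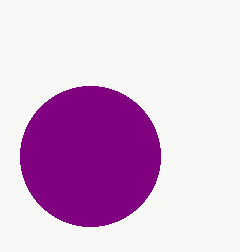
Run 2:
a = 90; b = 156; c = 70; col = 'purple'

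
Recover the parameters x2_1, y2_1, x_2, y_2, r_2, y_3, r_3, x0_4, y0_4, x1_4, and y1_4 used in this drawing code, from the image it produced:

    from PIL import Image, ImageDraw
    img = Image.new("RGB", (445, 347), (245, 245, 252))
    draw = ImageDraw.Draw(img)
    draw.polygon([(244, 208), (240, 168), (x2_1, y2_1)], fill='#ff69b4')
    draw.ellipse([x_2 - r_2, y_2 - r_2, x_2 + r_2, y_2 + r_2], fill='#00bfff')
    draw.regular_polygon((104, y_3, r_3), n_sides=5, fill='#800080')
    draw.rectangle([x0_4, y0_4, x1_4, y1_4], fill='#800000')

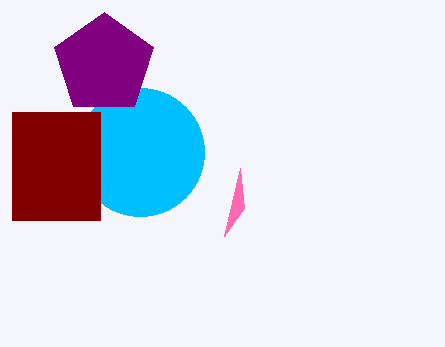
x2_1 = 224
y2_1 = 236
x_2 = 140
y_2 = 152
r_2 = 64
y_3 = 64
r_3 = 52
x0_4 = 12
y0_4 = 112
x1_4 = 100
y1_4 = 220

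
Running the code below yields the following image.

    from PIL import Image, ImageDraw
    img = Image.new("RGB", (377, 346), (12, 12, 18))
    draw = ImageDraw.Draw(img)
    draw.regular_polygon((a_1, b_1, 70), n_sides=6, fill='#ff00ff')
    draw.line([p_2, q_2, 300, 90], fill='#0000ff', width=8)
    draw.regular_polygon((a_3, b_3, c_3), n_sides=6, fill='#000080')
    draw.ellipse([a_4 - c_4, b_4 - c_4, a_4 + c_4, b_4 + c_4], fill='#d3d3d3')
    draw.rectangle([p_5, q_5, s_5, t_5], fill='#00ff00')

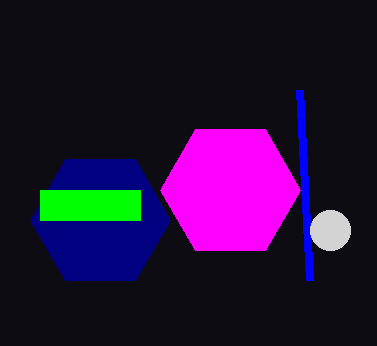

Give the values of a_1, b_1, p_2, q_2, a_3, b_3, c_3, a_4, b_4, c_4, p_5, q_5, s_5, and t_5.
a_1 = 230, b_1 = 190, p_2 = 310, q_2 = 280, a_3 = 100, b_3 = 220, c_3 = 70, a_4 = 330, b_4 = 230, c_4 = 20, p_5 = 40, q_5 = 190, s_5 = 140, t_5 = 220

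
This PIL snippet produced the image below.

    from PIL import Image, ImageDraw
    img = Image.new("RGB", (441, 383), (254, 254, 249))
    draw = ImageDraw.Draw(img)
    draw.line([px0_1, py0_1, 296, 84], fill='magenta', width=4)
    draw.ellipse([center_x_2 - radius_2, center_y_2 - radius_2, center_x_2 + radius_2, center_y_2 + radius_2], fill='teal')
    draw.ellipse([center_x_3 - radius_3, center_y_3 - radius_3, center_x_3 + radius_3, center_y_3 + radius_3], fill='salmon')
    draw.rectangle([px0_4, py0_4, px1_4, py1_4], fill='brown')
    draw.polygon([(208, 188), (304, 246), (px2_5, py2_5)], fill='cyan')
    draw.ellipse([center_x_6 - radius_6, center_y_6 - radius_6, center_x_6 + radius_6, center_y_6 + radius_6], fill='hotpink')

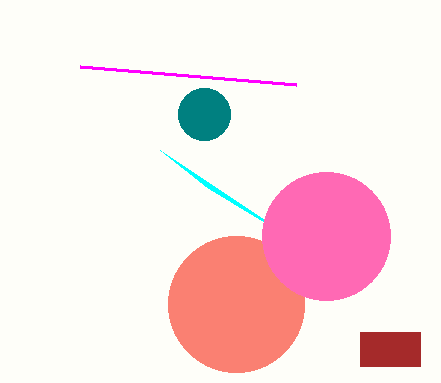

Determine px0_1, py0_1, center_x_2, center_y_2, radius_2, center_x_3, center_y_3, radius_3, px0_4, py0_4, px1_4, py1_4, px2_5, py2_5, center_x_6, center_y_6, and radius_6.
px0_1 = 80, py0_1 = 66, center_x_2 = 204, center_y_2 = 114, radius_2 = 26, center_x_3 = 236, center_y_3 = 304, radius_3 = 68, px0_4 = 360, py0_4 = 332, px1_4 = 420, py1_4 = 366, px2_5 = 160, py2_5 = 150, center_x_6 = 326, center_y_6 = 236, radius_6 = 64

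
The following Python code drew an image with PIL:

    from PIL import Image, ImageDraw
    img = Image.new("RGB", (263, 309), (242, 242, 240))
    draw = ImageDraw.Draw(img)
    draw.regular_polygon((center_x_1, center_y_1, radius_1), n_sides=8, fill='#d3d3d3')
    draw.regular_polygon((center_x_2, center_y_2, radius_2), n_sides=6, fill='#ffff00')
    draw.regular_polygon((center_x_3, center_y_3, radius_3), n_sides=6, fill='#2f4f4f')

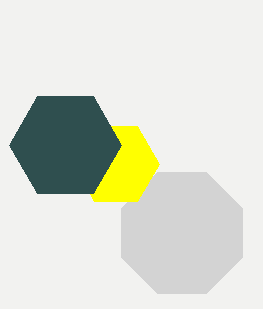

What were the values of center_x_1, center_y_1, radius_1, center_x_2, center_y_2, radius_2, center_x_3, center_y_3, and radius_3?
center_x_1 = 182; center_y_1 = 233; radius_1 = 65; center_x_2 = 116; center_y_2 = 164; radius_2 = 43; center_x_3 = 65; center_y_3 = 145; radius_3 = 56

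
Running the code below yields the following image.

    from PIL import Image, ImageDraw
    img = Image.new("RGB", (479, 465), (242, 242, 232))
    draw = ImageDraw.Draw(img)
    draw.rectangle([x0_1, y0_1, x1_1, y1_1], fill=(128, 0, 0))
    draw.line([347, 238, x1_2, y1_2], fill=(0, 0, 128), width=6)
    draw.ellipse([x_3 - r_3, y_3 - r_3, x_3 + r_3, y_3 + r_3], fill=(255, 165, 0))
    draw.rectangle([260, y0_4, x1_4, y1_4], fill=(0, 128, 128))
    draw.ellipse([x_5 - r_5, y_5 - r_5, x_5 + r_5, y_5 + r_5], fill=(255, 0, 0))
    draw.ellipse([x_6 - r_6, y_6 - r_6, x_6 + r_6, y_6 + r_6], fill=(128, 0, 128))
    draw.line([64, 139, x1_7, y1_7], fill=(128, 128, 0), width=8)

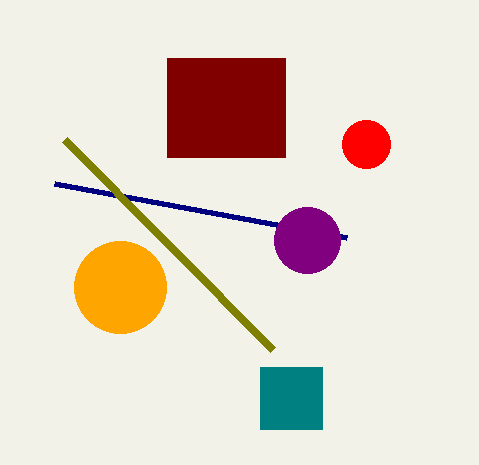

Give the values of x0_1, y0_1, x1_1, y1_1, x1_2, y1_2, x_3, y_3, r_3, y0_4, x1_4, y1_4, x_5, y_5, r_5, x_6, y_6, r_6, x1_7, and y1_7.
x0_1 = 167, y0_1 = 58, x1_1 = 285, y1_1 = 157, x1_2 = 55, y1_2 = 184, x_3 = 120, y_3 = 287, r_3 = 46, y0_4 = 367, x1_4 = 322, y1_4 = 429, x_5 = 366, y_5 = 144, r_5 = 24, x_6 = 307, y_6 = 240, r_6 = 33, x1_7 = 272, y1_7 = 349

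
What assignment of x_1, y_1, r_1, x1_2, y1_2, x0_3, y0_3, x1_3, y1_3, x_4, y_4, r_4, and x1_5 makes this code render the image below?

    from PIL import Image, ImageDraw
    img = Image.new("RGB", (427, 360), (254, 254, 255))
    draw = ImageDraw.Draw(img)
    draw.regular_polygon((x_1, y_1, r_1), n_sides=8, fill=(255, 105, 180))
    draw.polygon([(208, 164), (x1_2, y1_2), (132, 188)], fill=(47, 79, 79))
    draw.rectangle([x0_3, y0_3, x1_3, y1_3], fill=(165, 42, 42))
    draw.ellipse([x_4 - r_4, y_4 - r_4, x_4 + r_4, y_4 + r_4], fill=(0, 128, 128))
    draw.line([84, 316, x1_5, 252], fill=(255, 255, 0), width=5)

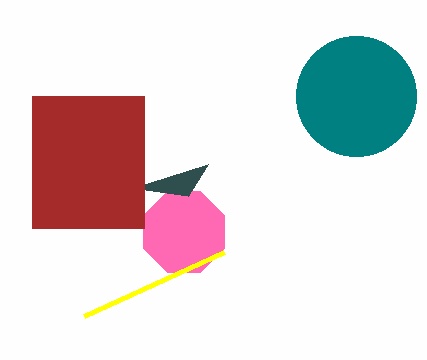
x_1 = 184; y_1 = 232; r_1 = 44; x1_2 = 188; y1_2 = 196; x0_3 = 32; y0_3 = 96; x1_3 = 144; y1_3 = 228; x_4 = 356; y_4 = 96; r_4 = 60; x1_5 = 224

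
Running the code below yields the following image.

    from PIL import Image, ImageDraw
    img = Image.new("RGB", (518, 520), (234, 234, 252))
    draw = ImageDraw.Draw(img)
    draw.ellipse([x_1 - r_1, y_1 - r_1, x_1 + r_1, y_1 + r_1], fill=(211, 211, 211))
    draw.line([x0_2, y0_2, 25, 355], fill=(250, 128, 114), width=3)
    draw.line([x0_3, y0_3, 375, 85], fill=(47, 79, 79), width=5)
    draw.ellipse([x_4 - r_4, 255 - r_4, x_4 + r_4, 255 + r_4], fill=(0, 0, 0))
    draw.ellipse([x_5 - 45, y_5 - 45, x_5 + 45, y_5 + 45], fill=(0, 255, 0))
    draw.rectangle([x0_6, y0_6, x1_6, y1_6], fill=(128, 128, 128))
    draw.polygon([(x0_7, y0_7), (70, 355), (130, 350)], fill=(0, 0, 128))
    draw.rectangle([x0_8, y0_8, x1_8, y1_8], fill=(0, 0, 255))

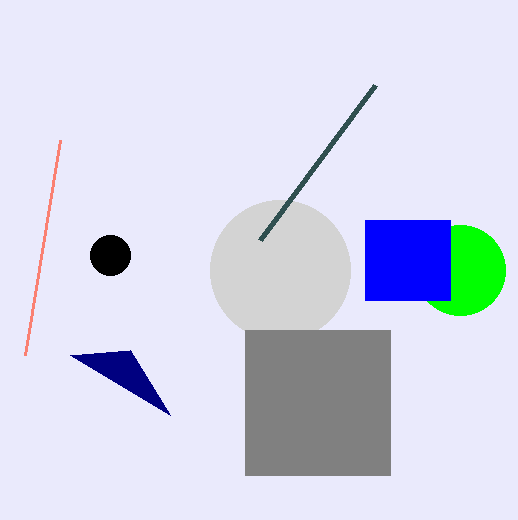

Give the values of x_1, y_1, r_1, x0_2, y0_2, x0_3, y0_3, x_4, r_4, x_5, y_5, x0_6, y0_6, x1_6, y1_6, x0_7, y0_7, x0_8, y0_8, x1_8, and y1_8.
x_1 = 280; y_1 = 270; r_1 = 70; x0_2 = 60; y0_2 = 140; x0_3 = 260; y0_3 = 240; x_4 = 110; r_4 = 20; x_5 = 460; y_5 = 270; x0_6 = 245; y0_6 = 330; x1_6 = 390; y1_6 = 475; x0_7 = 170; y0_7 = 415; x0_8 = 365; y0_8 = 220; x1_8 = 450; y1_8 = 300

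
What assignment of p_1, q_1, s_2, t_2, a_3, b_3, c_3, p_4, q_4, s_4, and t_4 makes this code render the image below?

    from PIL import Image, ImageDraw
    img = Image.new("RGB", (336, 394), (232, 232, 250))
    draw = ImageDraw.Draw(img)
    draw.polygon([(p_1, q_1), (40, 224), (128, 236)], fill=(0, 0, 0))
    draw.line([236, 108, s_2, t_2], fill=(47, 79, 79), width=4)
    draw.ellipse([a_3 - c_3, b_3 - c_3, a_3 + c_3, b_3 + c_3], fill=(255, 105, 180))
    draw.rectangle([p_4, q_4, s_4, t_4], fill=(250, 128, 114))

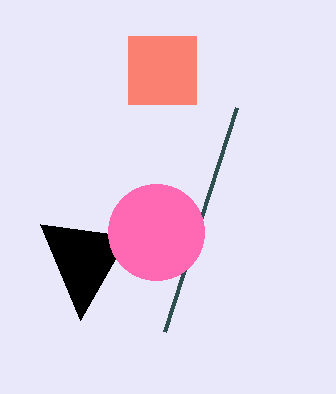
p_1 = 80; q_1 = 320; s_2 = 164; t_2 = 332; a_3 = 156; b_3 = 232; c_3 = 48; p_4 = 128; q_4 = 36; s_4 = 196; t_4 = 104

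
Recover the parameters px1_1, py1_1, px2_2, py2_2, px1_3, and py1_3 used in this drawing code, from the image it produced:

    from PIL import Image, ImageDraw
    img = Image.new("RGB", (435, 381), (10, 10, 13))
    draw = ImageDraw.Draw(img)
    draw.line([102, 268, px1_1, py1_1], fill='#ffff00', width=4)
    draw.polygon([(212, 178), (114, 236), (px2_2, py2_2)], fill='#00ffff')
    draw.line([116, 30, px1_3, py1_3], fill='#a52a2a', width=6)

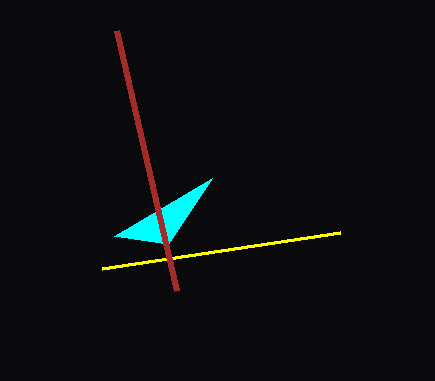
px1_1 = 340; py1_1 = 232; px2_2 = 168; py2_2 = 244; px1_3 = 176; py1_3 = 290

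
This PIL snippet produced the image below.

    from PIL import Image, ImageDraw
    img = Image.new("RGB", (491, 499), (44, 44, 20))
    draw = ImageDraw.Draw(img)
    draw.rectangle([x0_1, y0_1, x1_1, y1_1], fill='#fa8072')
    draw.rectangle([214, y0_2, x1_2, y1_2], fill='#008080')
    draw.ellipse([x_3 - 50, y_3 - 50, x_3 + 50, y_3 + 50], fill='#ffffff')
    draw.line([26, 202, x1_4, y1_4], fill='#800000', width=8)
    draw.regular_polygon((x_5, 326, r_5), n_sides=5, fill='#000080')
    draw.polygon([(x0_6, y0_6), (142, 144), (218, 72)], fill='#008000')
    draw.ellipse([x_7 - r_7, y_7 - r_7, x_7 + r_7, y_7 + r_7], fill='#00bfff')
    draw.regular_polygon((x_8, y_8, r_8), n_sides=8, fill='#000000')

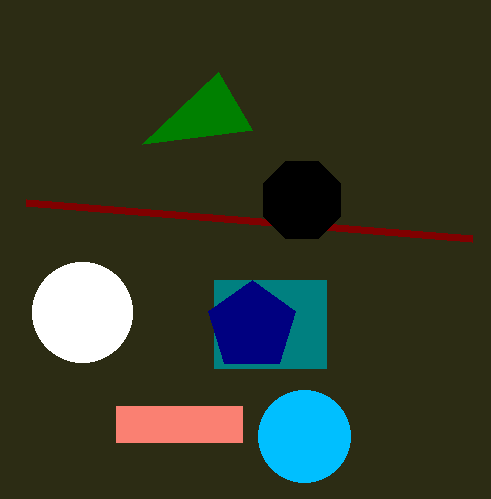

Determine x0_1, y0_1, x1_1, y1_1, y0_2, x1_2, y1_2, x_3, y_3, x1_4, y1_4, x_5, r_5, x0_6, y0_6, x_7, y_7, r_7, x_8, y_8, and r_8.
x0_1 = 116
y0_1 = 406
x1_1 = 242
y1_1 = 442
y0_2 = 280
x1_2 = 326
y1_2 = 368
x_3 = 82
y_3 = 312
x1_4 = 472
y1_4 = 238
x_5 = 252
r_5 = 46
x0_6 = 252
y0_6 = 130
x_7 = 304
y_7 = 436
r_7 = 46
x_8 = 302
y_8 = 200
r_8 = 42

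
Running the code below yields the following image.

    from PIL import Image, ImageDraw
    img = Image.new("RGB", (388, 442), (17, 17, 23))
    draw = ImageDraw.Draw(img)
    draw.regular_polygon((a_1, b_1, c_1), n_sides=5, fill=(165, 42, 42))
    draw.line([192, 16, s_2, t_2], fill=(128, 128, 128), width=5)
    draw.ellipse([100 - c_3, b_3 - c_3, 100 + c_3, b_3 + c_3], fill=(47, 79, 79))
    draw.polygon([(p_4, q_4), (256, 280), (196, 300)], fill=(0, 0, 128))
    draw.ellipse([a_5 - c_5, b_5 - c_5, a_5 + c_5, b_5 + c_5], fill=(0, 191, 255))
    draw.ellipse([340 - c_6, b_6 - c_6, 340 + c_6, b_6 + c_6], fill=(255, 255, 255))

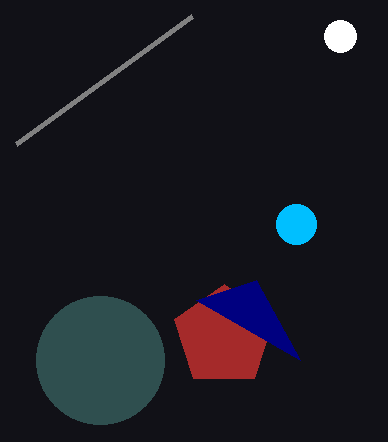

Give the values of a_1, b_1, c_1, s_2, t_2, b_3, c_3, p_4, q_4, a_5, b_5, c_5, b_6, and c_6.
a_1 = 224, b_1 = 336, c_1 = 52, s_2 = 16, t_2 = 144, b_3 = 360, c_3 = 64, p_4 = 300, q_4 = 360, a_5 = 296, b_5 = 224, c_5 = 20, b_6 = 36, c_6 = 16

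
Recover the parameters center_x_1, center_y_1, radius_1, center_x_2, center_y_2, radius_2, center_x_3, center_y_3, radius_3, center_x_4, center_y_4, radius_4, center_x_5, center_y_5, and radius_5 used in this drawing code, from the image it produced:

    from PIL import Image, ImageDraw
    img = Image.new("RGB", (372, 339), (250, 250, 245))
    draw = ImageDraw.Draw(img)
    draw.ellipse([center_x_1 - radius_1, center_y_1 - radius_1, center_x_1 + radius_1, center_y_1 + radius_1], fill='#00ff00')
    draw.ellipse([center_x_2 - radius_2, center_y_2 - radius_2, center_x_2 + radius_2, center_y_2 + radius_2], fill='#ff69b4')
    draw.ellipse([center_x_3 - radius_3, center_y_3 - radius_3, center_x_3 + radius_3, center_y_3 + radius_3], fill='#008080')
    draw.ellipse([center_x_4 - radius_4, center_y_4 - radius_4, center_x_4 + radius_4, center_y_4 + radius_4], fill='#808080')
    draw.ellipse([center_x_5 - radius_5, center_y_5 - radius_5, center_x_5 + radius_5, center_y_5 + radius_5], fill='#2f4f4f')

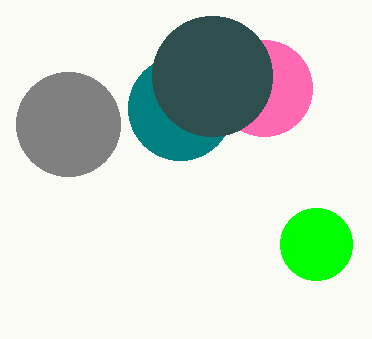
center_x_1 = 316, center_y_1 = 244, radius_1 = 36, center_x_2 = 264, center_y_2 = 88, radius_2 = 48, center_x_3 = 180, center_y_3 = 108, radius_3 = 52, center_x_4 = 68, center_y_4 = 124, radius_4 = 52, center_x_5 = 212, center_y_5 = 76, radius_5 = 60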